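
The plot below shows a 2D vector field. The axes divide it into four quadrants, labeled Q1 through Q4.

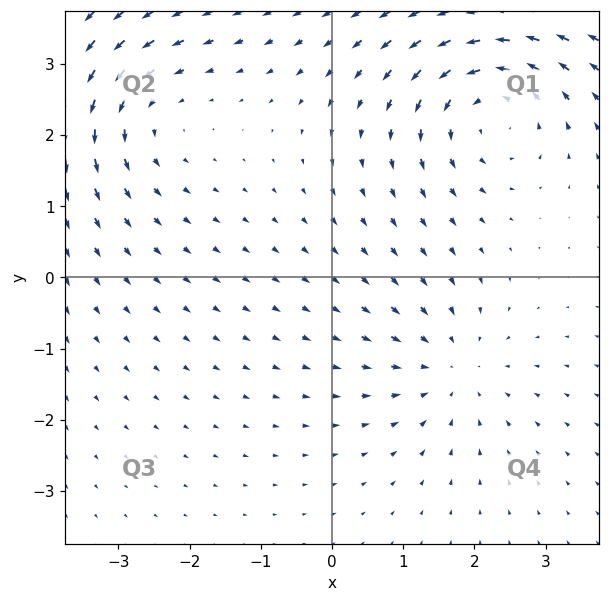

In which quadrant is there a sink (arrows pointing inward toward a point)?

The sink sits at approximately (1.7, -1.3), which lies in quadrant Q4. The divergence there is about -4, negative as expected for a sink.

Q4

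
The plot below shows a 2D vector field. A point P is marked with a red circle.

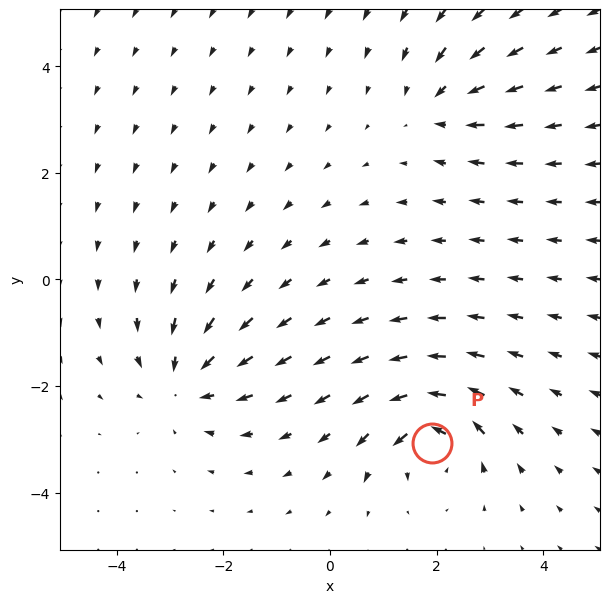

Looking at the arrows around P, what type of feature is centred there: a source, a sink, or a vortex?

vortex

At P (1.9, -3.1) the arrows circulate counterclockwise. Divergence ≈0, curl about +6 — near-zero divergence with nonzero curl is a vortex.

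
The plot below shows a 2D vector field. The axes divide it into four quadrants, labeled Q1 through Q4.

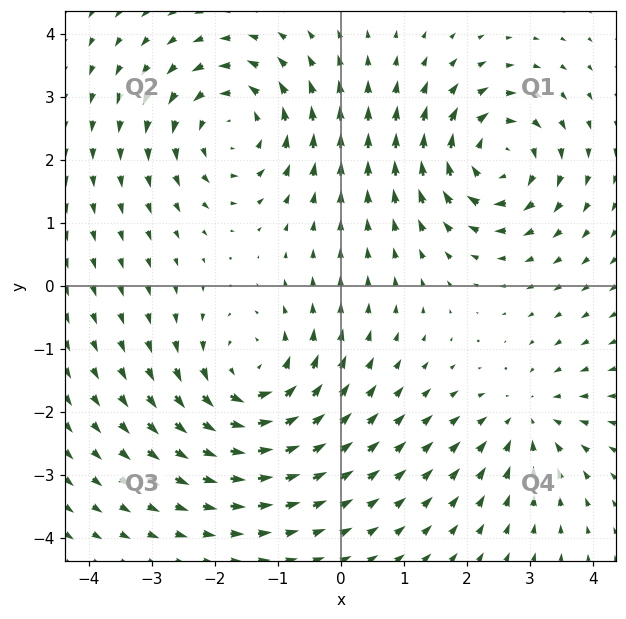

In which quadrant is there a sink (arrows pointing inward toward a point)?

Q4

The sink sits at approximately (3.0, -2.1), which lies in quadrant Q4. The divergence there is about -3, negative as expected for a sink.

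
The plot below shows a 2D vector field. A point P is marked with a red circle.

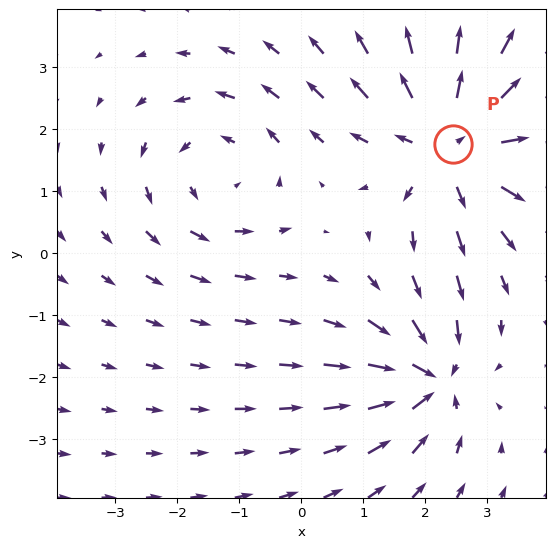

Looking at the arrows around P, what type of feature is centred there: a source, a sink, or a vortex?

source

At P (2.4, 1.8) the arrows spread outward. Divergence about +4, curl ≈0 — positive divergence with near-zero curl is a source.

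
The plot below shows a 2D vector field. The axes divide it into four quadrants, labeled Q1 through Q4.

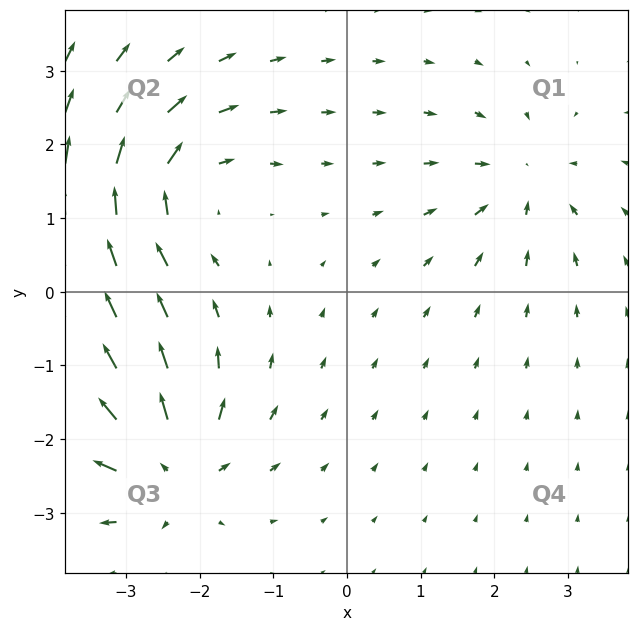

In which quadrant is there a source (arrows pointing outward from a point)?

The source sits at approximately (-2.4, -2.4), which lies in quadrant Q3. The divergence there is about +6, positive as expected for a source.

Q3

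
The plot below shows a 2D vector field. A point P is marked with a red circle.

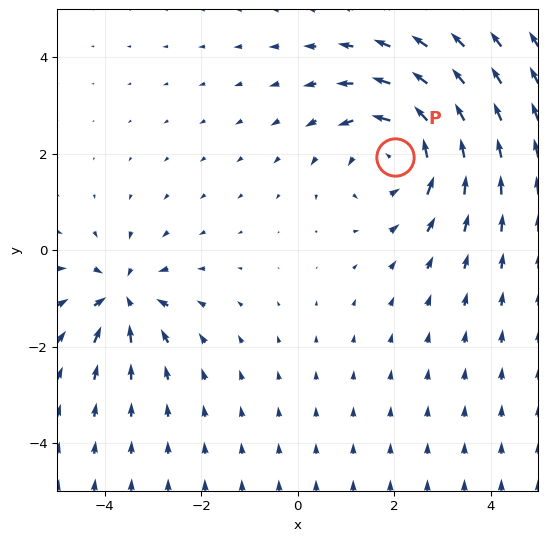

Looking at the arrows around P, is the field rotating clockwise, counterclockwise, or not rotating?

Near P at (2.0, 1.9) the arrows circulate counterclockwise. The curl (z-component) there is about +4; positive curl means counterclockwise rotation.

counterclockwise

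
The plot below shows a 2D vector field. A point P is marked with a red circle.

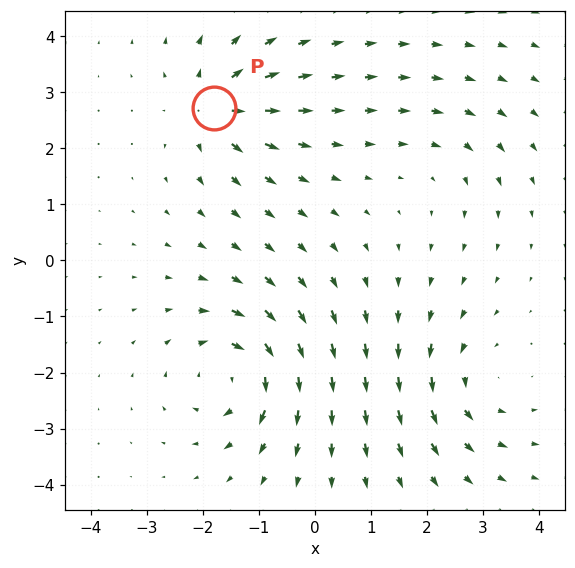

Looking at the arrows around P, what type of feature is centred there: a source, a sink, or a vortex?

At P (-1.8, 2.7) the arrows spread outward. Divergence about +5, curl ≈0 — positive divergence with near-zero curl is a source.

source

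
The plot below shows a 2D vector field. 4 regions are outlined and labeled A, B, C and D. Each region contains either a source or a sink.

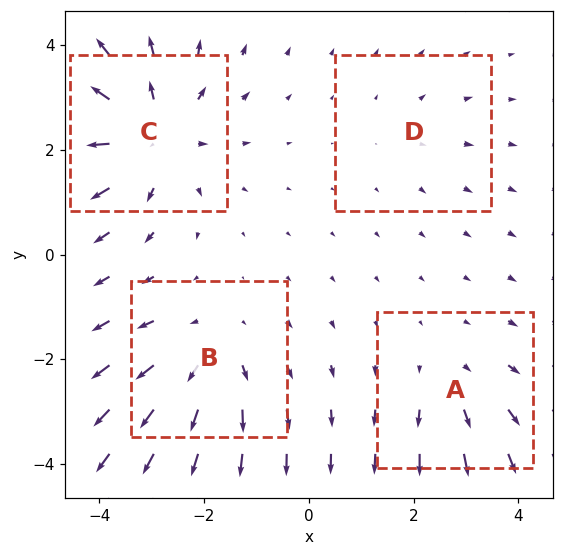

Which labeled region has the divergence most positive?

Divergence at each region's feature centre — A: about +3, B: about +4, C: about +6, D: about +2. Region C is most positive.

C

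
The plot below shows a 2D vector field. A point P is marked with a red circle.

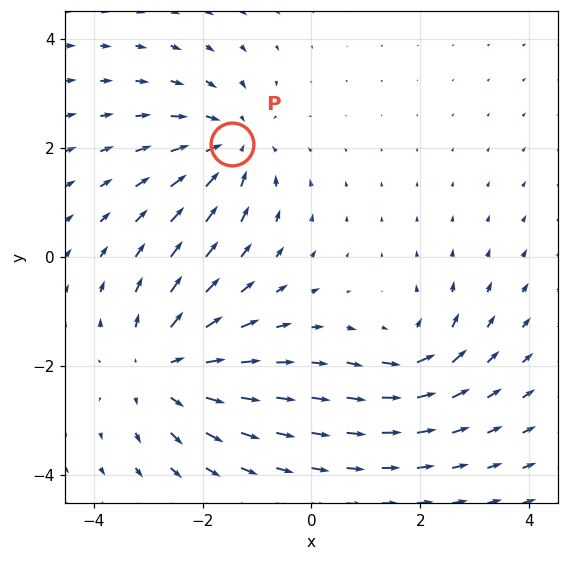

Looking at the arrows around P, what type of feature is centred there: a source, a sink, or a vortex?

sink

At P (-1.5, 2.1) the arrows converge inward. Divergence about -4, curl ≈0 — negative divergence with near-zero curl is a sink.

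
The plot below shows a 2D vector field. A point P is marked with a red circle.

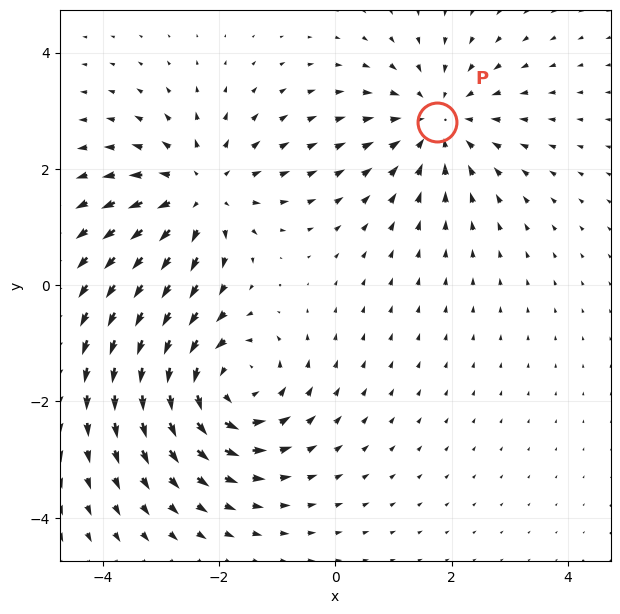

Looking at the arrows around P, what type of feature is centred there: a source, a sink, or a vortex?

At P (1.7, 2.8) the arrows converge inward. Divergence about -3, curl ≈0 — negative divergence with near-zero curl is a sink.

sink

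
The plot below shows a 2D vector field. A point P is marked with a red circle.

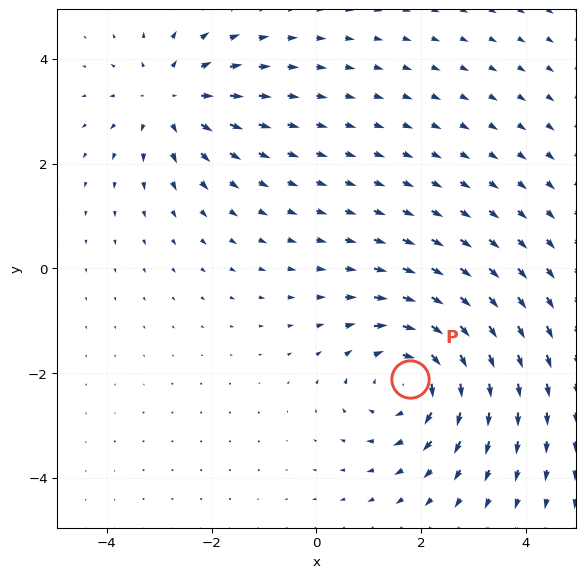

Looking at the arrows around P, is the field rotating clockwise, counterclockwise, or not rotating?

clockwise

Near P at (1.8, -2.1) the arrows circulate clockwise. The curl (z-component) there is about -3; negative curl means clockwise rotation.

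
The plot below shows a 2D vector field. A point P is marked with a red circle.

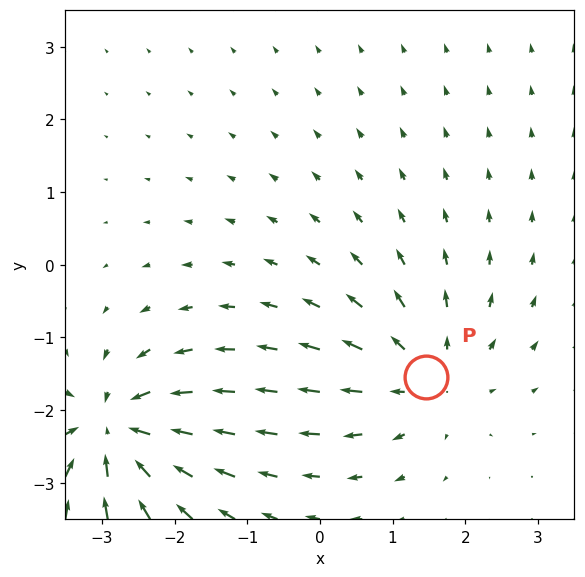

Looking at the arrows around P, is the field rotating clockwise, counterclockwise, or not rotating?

not rotating

Near P at (1.5, -1.5) the arrows show no circulation. The curl there is ≈0.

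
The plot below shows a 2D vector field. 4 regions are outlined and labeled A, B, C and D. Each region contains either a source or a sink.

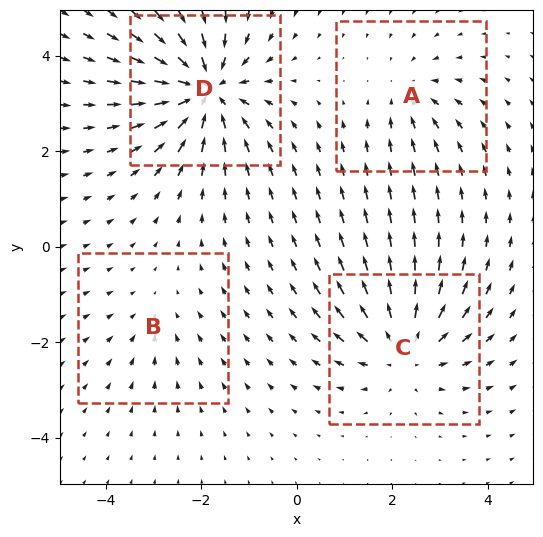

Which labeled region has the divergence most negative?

D

Divergence at each region's feature centre — A: about -3, B: about -2, C: about +5, D: about -7. Region D is most negative.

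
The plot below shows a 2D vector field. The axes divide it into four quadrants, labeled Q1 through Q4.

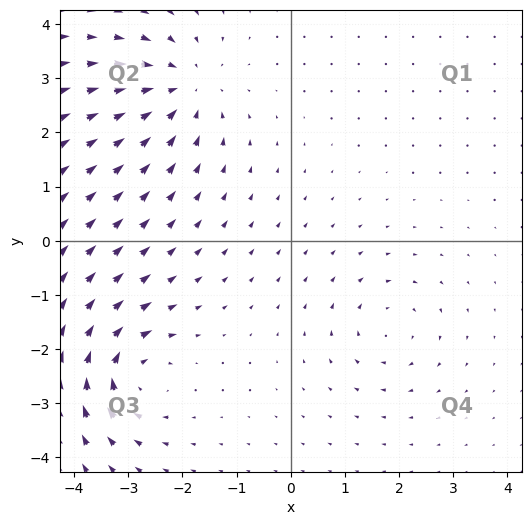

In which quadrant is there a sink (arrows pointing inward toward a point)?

Q2

The sink sits at approximately (-2.0, 2.8), which lies in quadrant Q2. The divergence there is about -4, negative as expected for a sink.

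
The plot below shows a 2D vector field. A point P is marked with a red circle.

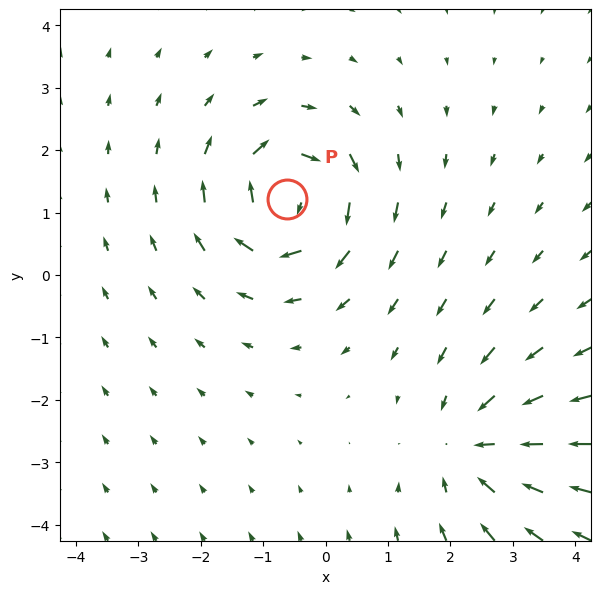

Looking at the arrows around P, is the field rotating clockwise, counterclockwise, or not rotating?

Near P at (-0.6, 1.2) the arrows circulate clockwise. The curl (z-component) there is about -7; negative curl means clockwise rotation.

clockwise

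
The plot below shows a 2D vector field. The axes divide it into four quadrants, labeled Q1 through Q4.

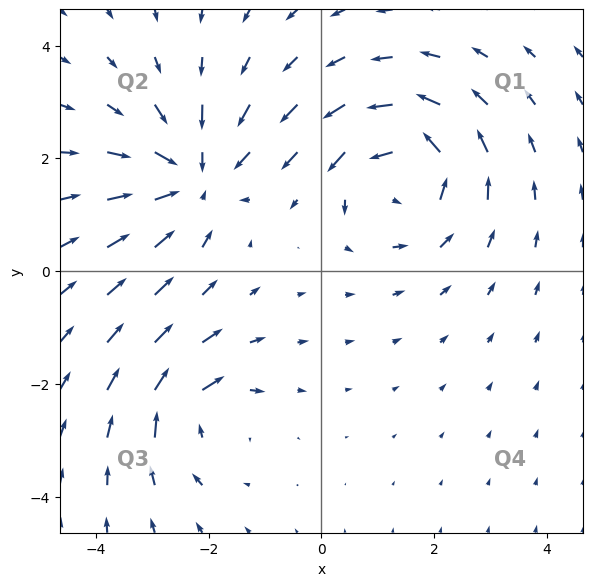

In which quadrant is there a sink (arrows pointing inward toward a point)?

Q2

The sink sits at approximately (-2.2, 1.7), which lies in quadrant Q2. The divergence there is about -4, negative as expected for a sink.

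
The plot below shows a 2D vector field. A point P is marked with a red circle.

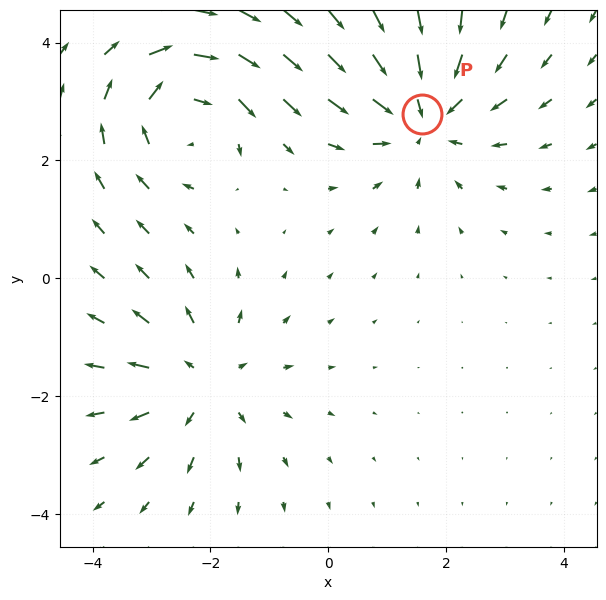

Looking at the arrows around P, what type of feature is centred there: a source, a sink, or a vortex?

sink

At P (1.6, 2.8) the arrows converge inward. Divergence about -4, curl ≈0 — negative divergence with near-zero curl is a sink.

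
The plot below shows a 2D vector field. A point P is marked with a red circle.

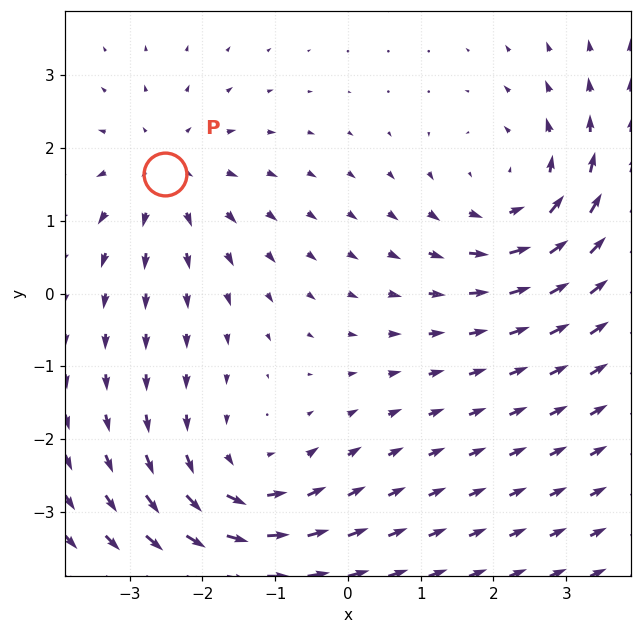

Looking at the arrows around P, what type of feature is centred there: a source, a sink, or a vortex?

source

At P (-2.5, 1.6) the arrows spread outward. Divergence about +3, curl ≈0 — positive divergence with near-zero curl is a source.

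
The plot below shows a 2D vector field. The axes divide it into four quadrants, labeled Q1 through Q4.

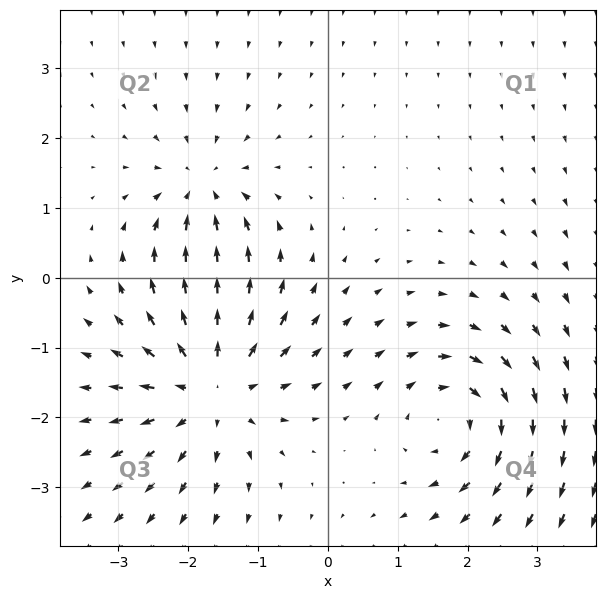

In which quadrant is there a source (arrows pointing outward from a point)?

The source sits at approximately (-1.7, -1.6), which lies in quadrant Q3. The divergence there is about +5, positive as expected for a source.

Q3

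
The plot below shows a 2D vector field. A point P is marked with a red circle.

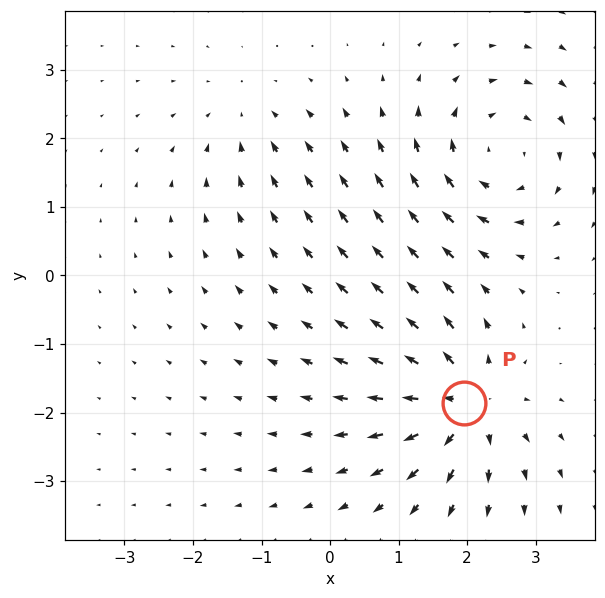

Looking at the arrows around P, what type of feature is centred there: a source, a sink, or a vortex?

At P (2.0, -1.9) the arrows spread outward. Divergence about +6, curl ≈0 — positive divergence with near-zero curl is a source.

source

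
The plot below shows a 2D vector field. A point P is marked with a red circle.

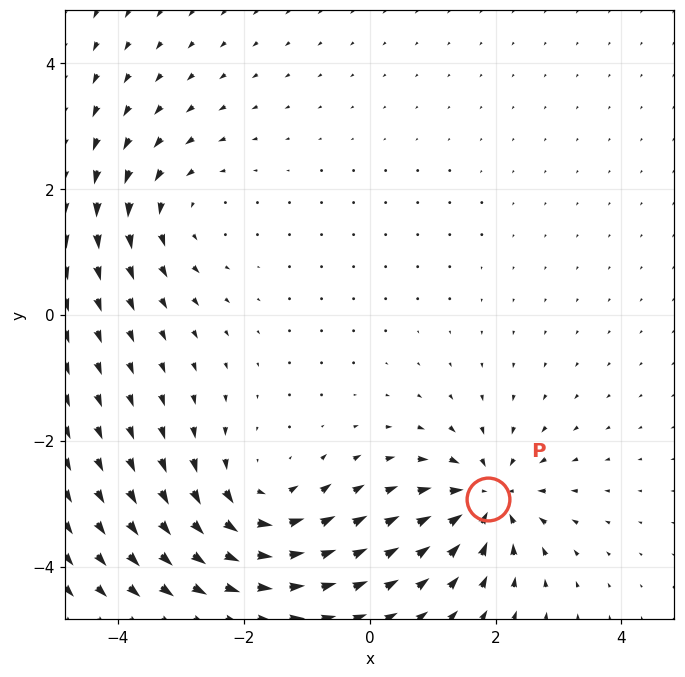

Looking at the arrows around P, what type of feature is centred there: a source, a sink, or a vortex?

At P (1.9, -2.9) the arrows converge inward. Divergence about -6, curl ≈0 — negative divergence with near-zero curl is a sink.

sink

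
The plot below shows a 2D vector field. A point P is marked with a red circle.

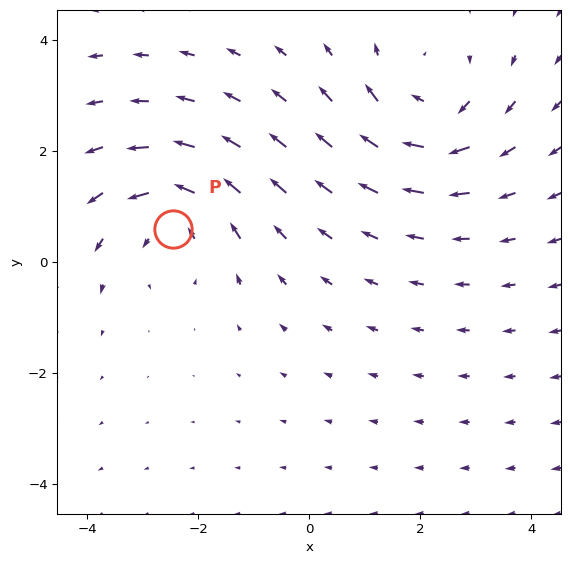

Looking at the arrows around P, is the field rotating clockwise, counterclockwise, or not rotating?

Near P at (-2.4, 0.6) the arrows circulate counterclockwise. The curl (z-component) there is about +4; positive curl means counterclockwise rotation.

counterclockwise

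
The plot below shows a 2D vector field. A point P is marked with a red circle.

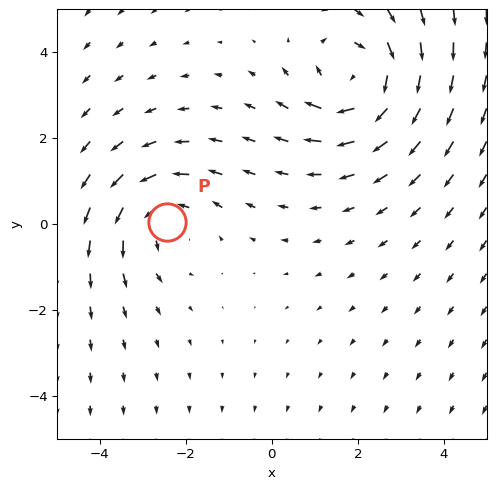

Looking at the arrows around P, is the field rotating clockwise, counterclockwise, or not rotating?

Near P at (-2.4, 0.0) the arrows circulate counterclockwise. The curl (z-component) there is about +2; positive curl means counterclockwise rotation.

counterclockwise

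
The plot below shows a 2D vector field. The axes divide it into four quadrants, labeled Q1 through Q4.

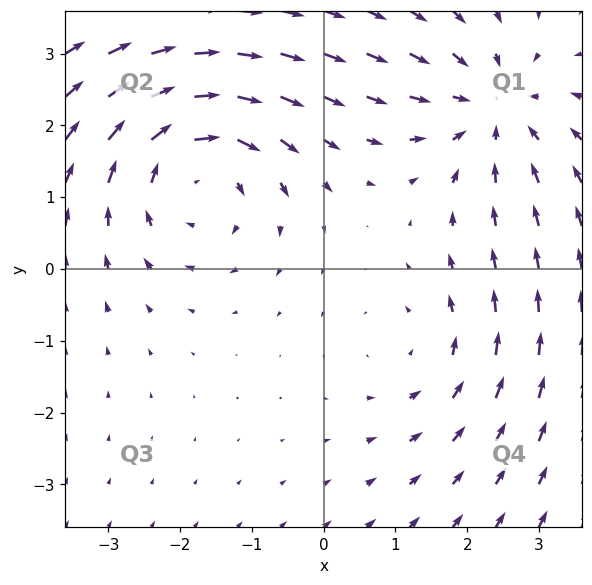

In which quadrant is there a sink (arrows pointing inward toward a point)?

The sink sits at approximately (2.4, 2.2), which lies in quadrant Q1. The divergence there is about -3, negative as expected for a sink.

Q1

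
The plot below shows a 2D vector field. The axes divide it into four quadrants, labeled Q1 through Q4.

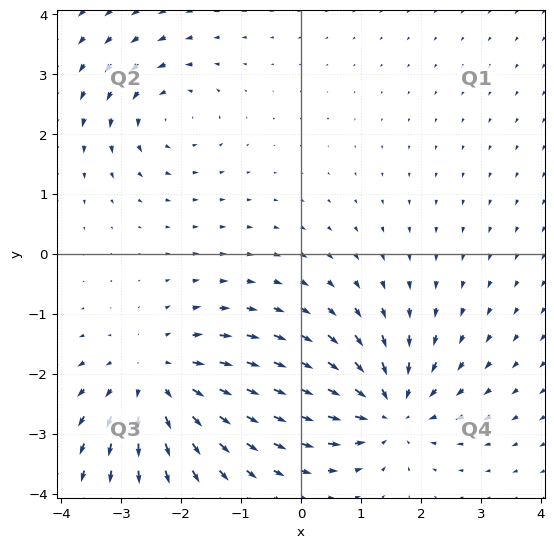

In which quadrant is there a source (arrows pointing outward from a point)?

Q3

The source sits at approximately (-2.4, -2.1), which lies in quadrant Q3. The divergence there is about +4, positive as expected for a source.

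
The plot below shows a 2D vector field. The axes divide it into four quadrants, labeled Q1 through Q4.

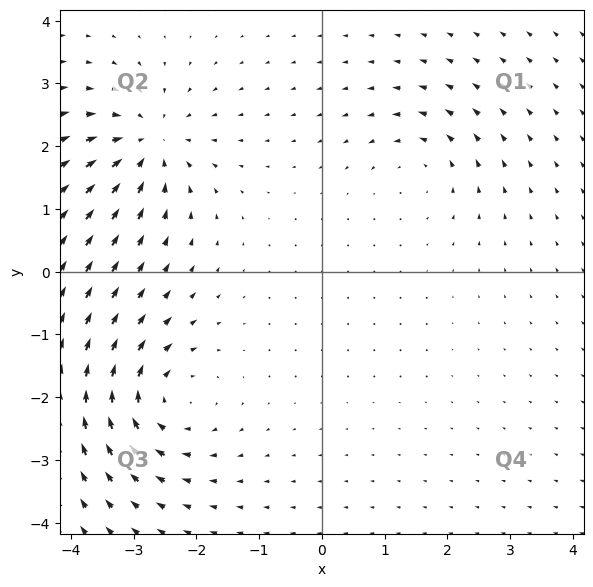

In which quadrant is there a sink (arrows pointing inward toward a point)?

Q2

The sink sits at approximately (-2.8, 2.0), which lies in quadrant Q2. The divergence there is about -5, negative as expected for a sink.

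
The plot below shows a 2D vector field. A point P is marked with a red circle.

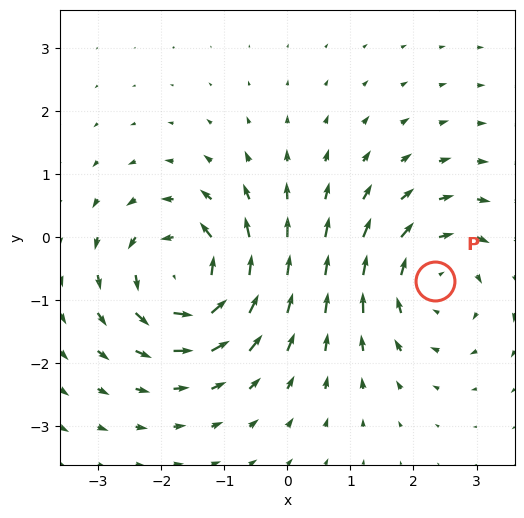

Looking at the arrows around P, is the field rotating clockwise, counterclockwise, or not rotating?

clockwise

Near P at (2.3, -0.7) the arrows circulate clockwise. The curl (z-component) there is about -3; negative curl means clockwise rotation.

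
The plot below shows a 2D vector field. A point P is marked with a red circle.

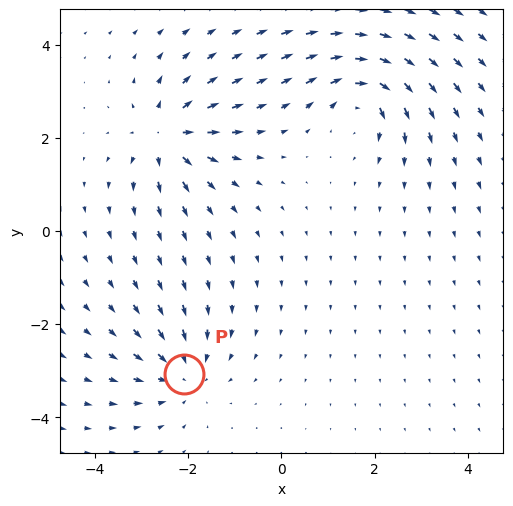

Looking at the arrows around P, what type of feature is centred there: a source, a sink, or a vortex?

sink

At P (-2.1, -3.1) the arrows converge inward. Divergence about -4, curl ≈0 — negative divergence with near-zero curl is a sink.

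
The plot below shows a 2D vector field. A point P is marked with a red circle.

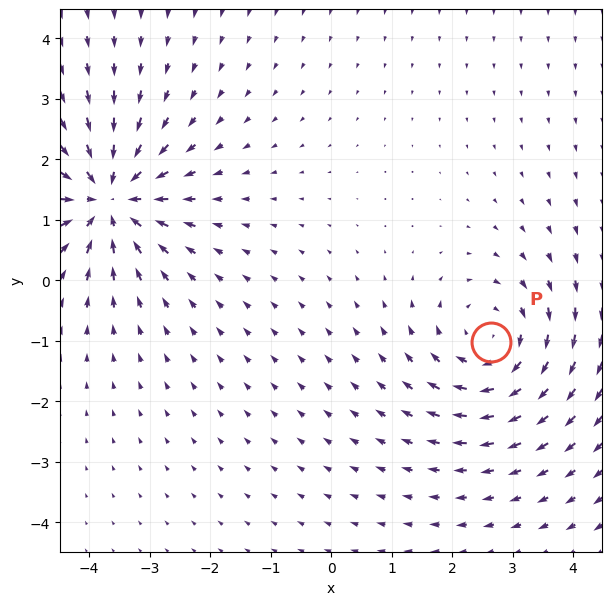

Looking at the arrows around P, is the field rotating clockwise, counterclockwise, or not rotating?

clockwise

Near P at (2.6, -1.0) the arrows circulate clockwise. The curl (z-component) there is about -3; negative curl means clockwise rotation.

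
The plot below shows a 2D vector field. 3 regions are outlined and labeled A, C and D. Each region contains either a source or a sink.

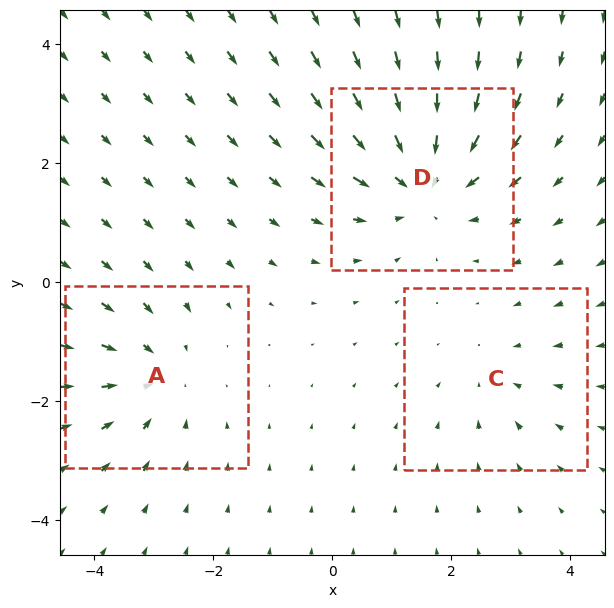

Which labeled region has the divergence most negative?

Divergence at each region's feature centre — A: about -3, C: about -2, D: about -4. Region D is most negative.

D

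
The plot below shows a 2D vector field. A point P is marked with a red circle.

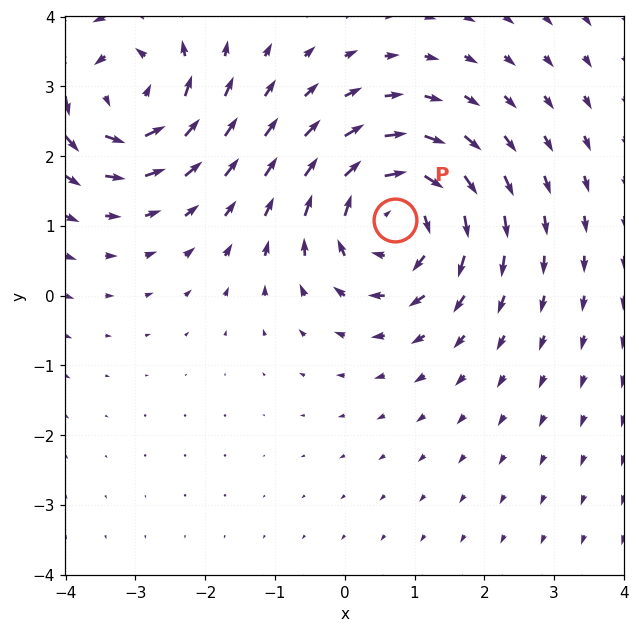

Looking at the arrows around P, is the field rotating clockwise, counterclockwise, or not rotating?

clockwise

Near P at (0.7, 1.1) the arrows circulate clockwise. The curl (z-component) there is about -4; negative curl means clockwise rotation.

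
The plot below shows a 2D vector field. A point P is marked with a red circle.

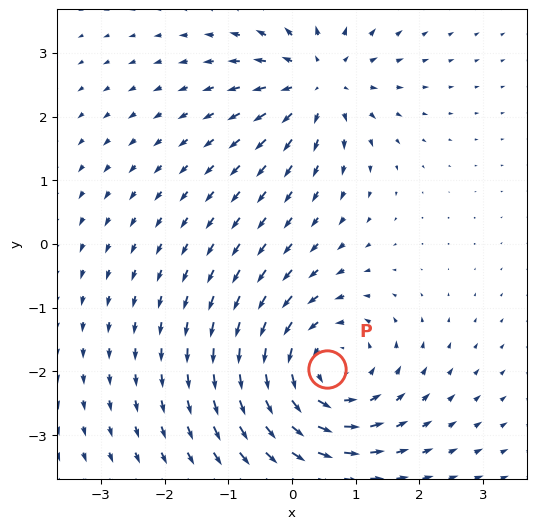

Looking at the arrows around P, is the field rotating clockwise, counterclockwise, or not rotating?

counterclockwise

Near P at (0.5, -2.0) the arrows circulate counterclockwise. The curl (z-component) there is about +5; positive curl means counterclockwise rotation.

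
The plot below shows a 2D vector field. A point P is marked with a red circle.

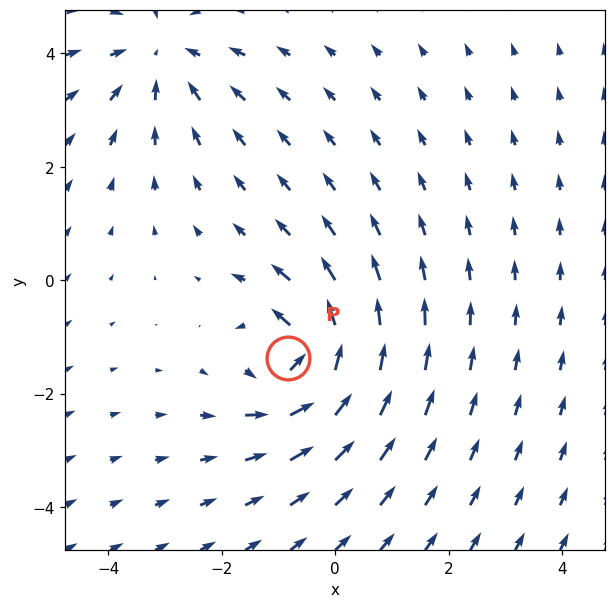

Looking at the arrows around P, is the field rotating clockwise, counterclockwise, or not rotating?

counterclockwise

Near P at (-0.8, -1.4) the arrows circulate counterclockwise. The curl (z-component) there is about +5; positive curl means counterclockwise rotation.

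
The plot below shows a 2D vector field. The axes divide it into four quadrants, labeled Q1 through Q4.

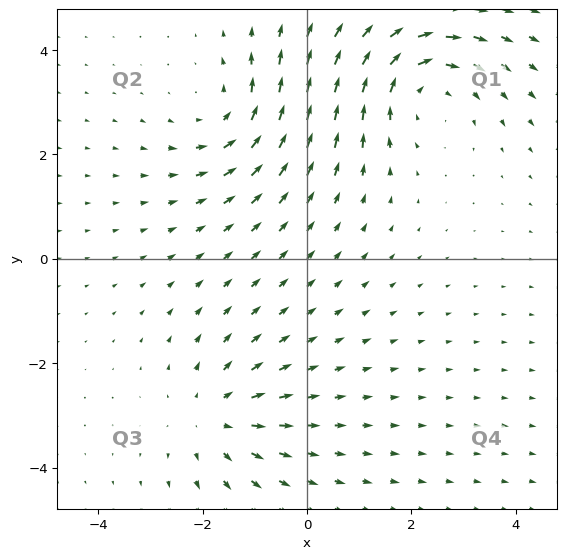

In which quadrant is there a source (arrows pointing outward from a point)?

Q3

The source sits at approximately (-1.8, -3.0), which lies in quadrant Q3. The divergence there is about +3, positive as expected for a source.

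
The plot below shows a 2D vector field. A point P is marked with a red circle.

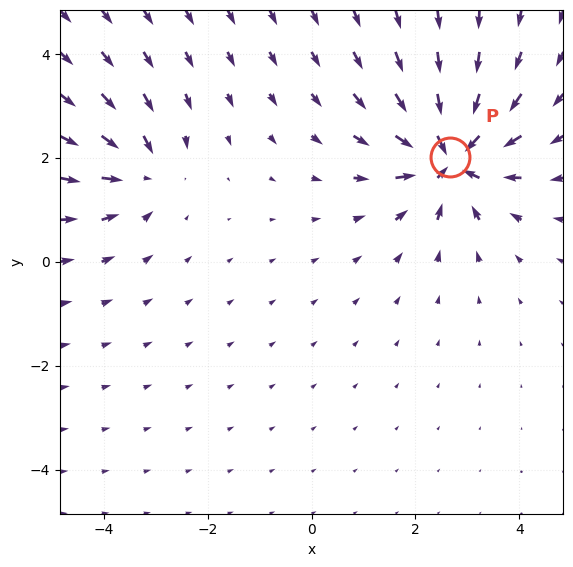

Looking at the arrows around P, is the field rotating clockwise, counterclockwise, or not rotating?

Near P at (2.7, 2.0) the arrows show no circulation. The curl there is ≈0.

not rotating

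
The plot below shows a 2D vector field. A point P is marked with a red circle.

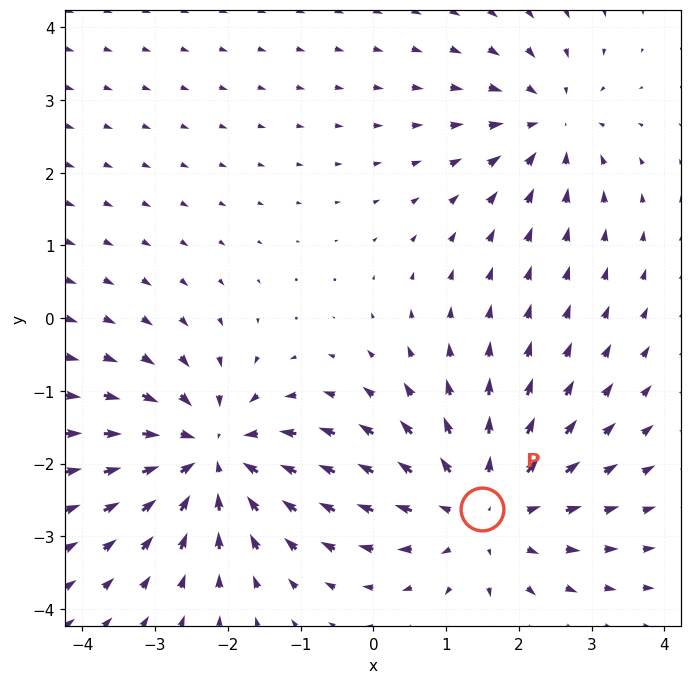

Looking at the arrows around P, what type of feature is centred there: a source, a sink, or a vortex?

source

At P (1.5, -2.6) the arrows spread outward. Divergence about +4, curl ≈0 — positive divergence with near-zero curl is a source.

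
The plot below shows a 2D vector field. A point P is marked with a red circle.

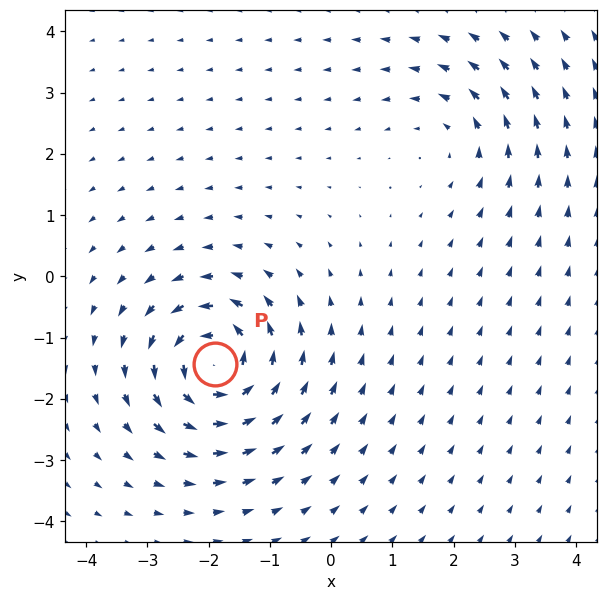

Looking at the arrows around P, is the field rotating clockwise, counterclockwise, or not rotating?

counterclockwise

Near P at (-1.9, -1.4) the arrows circulate counterclockwise. The curl (z-component) there is about +7; positive curl means counterclockwise rotation.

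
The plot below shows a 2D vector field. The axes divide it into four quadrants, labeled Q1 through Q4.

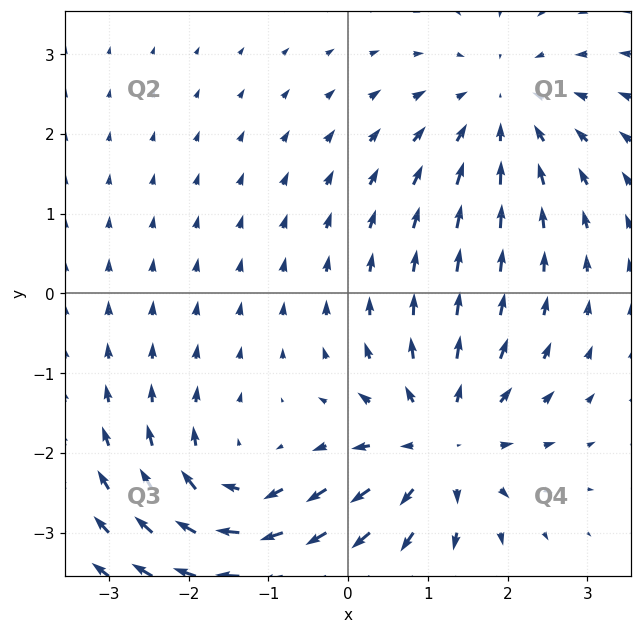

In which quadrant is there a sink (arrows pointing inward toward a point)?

Q1

The sink sits at approximately (1.9, 2.3), which lies in quadrant Q1. The divergence there is about -3, negative as expected for a sink.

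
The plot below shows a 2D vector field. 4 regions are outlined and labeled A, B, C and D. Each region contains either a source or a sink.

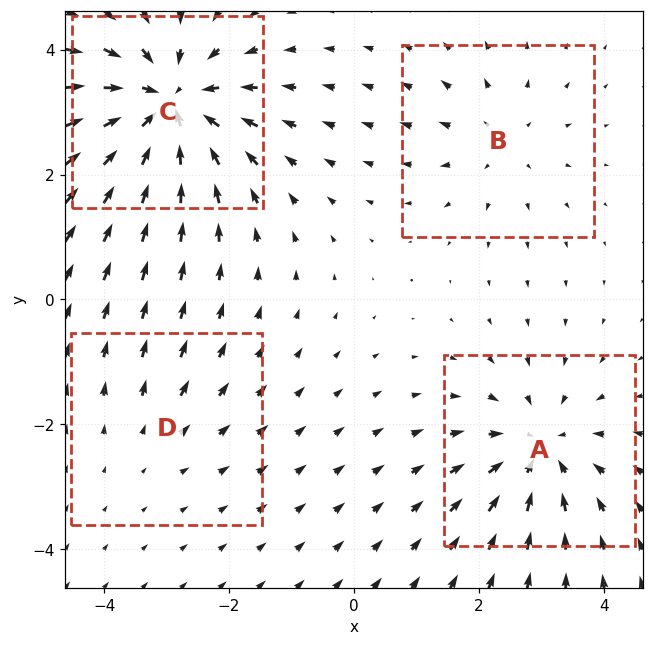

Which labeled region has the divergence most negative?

Divergence at each region's feature centre — A: about -5, B: about +3, C: about -7, D: about +2. Region C is most negative.

C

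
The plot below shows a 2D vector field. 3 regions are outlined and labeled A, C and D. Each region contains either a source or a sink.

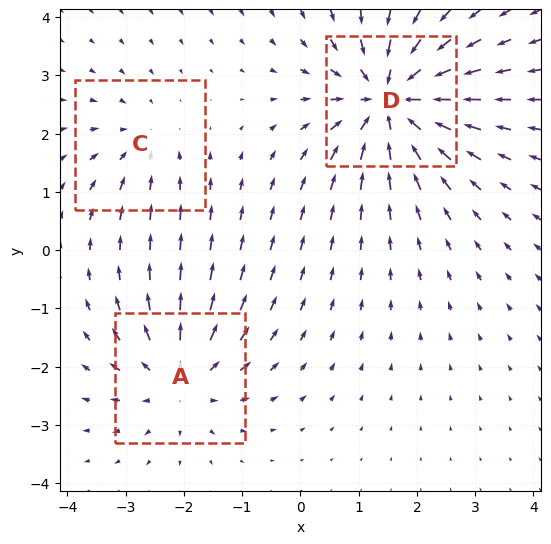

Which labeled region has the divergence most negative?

Divergence at each region's feature centre — A: about +3, C: about -2, D: about -5. Region D is most negative.

D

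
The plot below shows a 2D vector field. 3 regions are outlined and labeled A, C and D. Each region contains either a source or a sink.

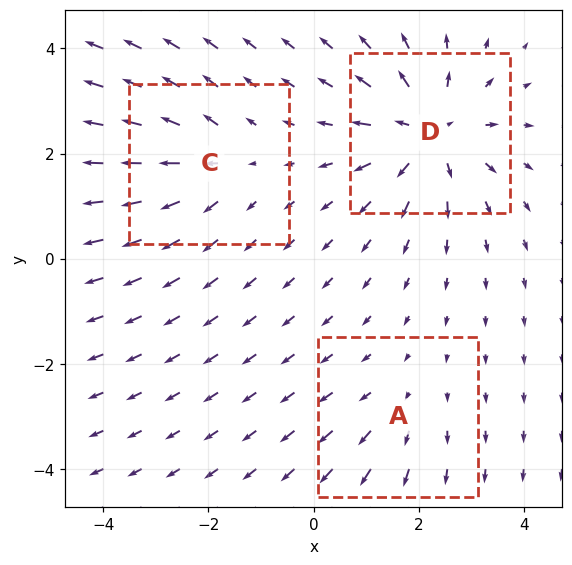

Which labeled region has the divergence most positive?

D

Divergence at each region's feature centre — A: about +2, C: about +3, D: about +5. Region D is most positive.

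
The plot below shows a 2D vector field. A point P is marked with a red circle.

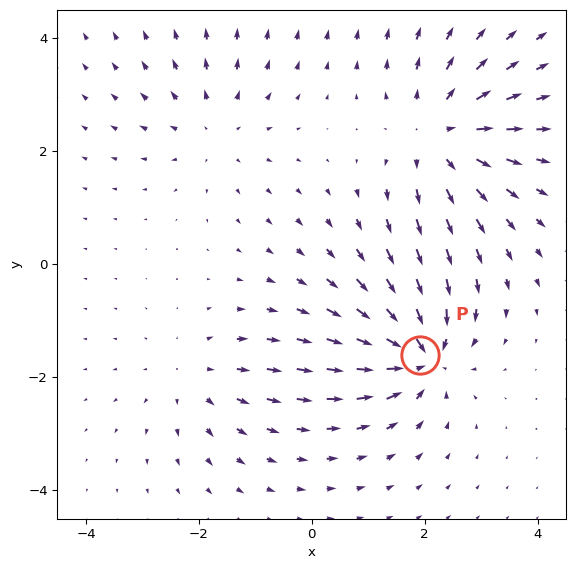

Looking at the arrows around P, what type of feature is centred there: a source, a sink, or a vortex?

sink

At P (1.9, -1.6) the arrows converge inward. Divergence about -6, curl ≈0 — negative divergence with near-zero curl is a sink.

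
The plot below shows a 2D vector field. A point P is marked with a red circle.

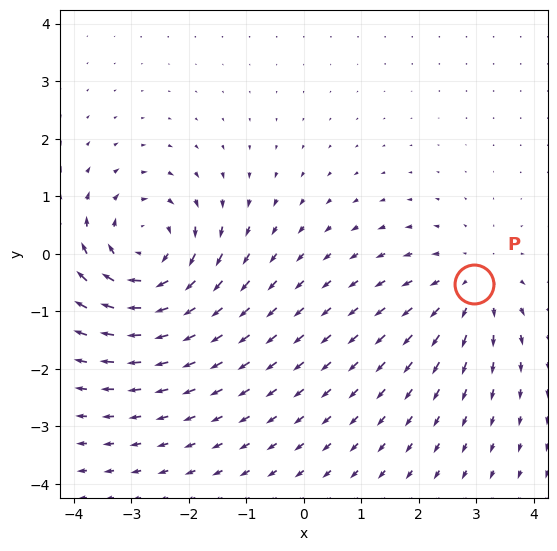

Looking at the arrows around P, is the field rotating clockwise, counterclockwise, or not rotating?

not rotating

Near P at (3.0, -0.5) the arrows show no circulation. The curl there is ≈0.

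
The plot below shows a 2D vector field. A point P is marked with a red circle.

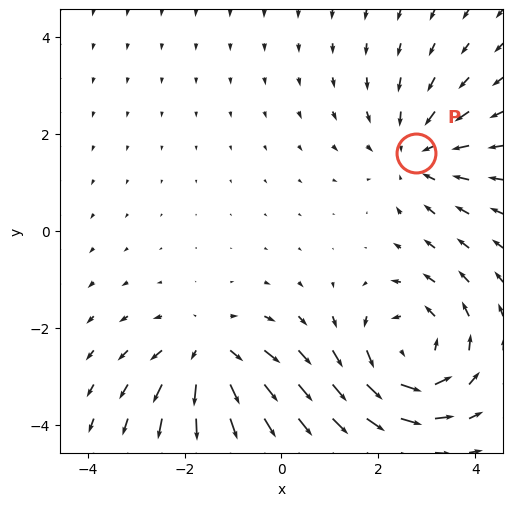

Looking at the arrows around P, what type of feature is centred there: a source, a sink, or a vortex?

At P (2.8, 1.6) the arrows converge inward. Divergence about -3, curl ≈0 — negative divergence with near-zero curl is a sink.

sink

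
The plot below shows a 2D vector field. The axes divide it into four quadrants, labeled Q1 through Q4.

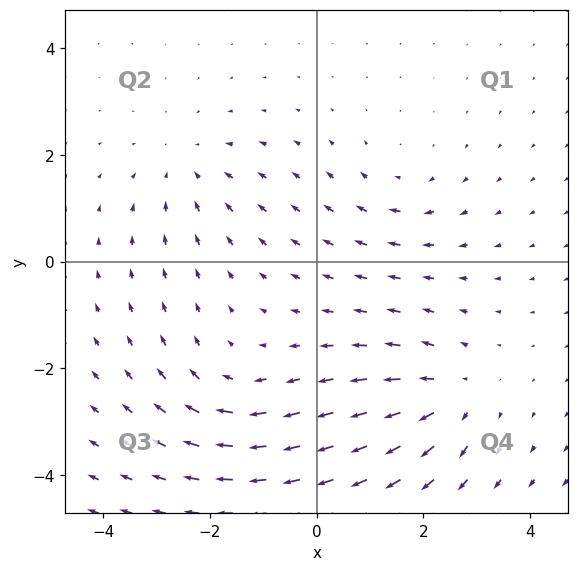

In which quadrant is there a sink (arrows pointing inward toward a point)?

Q2

The sink sits at approximately (-2.4, 1.8), which lies in quadrant Q2. The divergence there is about -3, negative as expected for a sink.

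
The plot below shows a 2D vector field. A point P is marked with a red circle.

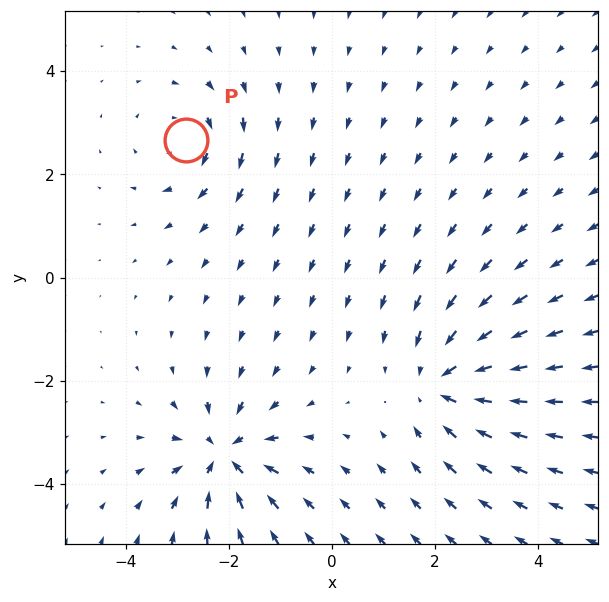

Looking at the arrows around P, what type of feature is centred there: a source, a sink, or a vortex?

vortex

At P (-2.8, 2.7) the arrows circulate clockwise. Divergence ≈0, curl about -4 — near-zero divergence with nonzero curl is a vortex.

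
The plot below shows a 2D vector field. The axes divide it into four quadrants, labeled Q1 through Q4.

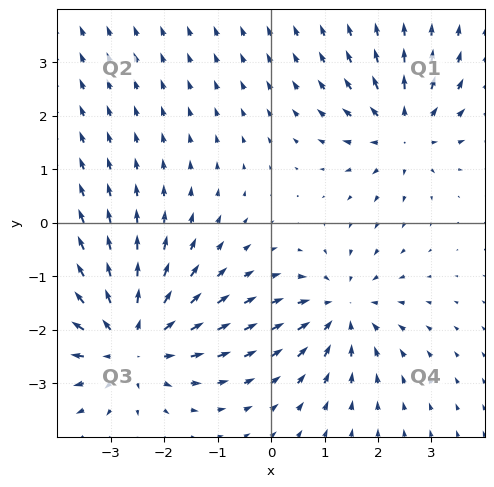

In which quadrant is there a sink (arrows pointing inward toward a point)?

Q4

The sink sits at approximately (1.3, -1.6), which lies in quadrant Q4. The divergence there is about -4, negative as expected for a sink.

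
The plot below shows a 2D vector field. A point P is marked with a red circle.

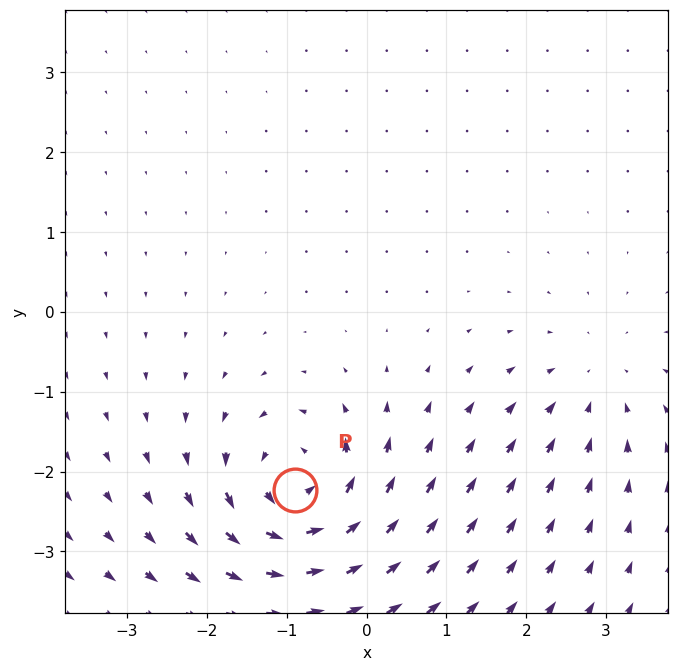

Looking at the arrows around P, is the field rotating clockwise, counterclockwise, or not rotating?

counterclockwise

Near P at (-0.9, -2.2) the arrows circulate counterclockwise. The curl (z-component) there is about +7; positive curl means counterclockwise rotation.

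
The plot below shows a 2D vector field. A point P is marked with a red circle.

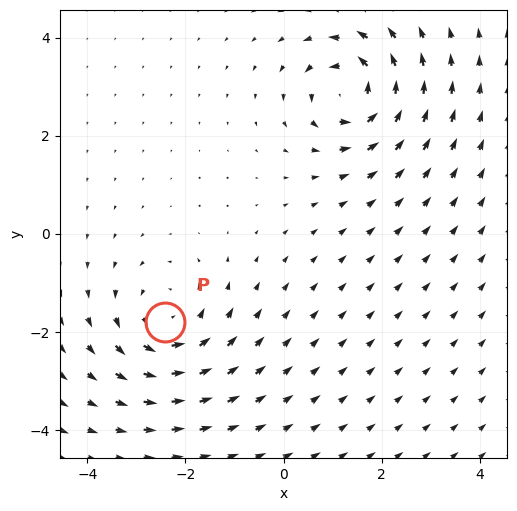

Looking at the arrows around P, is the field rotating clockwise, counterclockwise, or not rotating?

counterclockwise

Near P at (-2.4, -1.8) the arrows circulate counterclockwise. The curl (z-component) there is about +4; positive curl means counterclockwise rotation.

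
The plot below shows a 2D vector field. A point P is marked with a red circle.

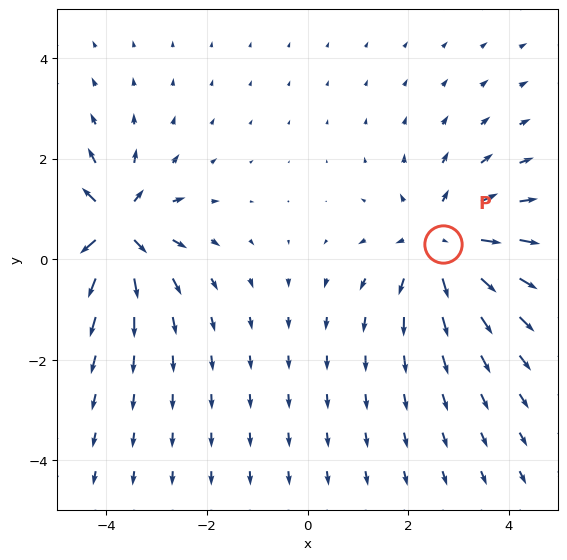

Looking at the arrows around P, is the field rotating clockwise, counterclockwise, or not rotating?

not rotating

Near P at (2.7, 0.3) the arrows show no circulation. The curl there is ≈0.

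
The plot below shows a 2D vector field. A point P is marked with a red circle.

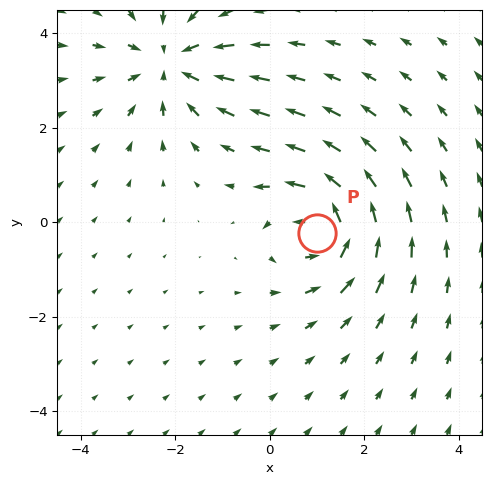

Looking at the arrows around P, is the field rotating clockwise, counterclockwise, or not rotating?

counterclockwise

Near P at (1.0, -0.2) the arrows circulate counterclockwise. The curl (z-component) there is about +5; positive curl means counterclockwise rotation.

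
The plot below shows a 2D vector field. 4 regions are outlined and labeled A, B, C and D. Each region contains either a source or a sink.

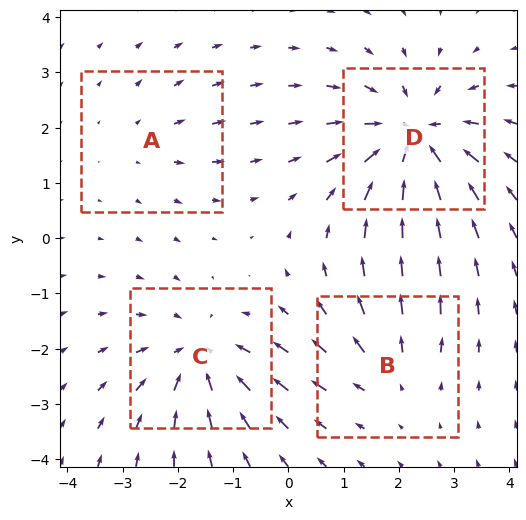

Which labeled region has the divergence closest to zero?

Divergence at each region's feature centre — A: about +2, B: about +3, C: about -5, D: about -6. Region A is closest to zero.

A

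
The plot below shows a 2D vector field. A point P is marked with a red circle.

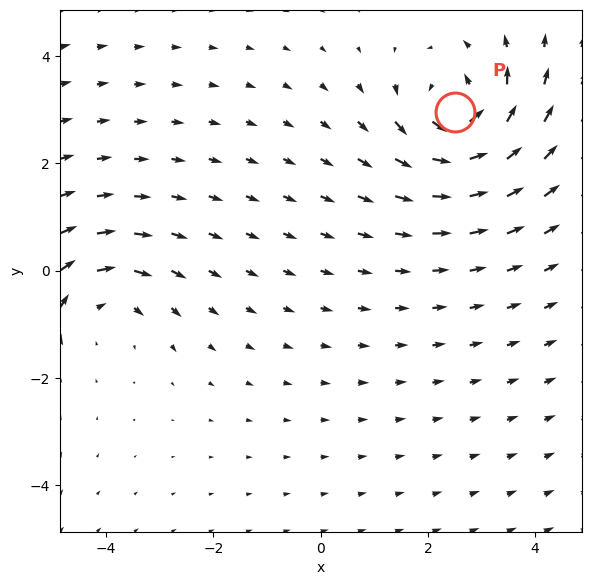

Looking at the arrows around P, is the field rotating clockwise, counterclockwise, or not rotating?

Near P at (2.5, 3.0) the arrows circulate counterclockwise. The curl (z-component) there is about +5; positive curl means counterclockwise rotation.

counterclockwise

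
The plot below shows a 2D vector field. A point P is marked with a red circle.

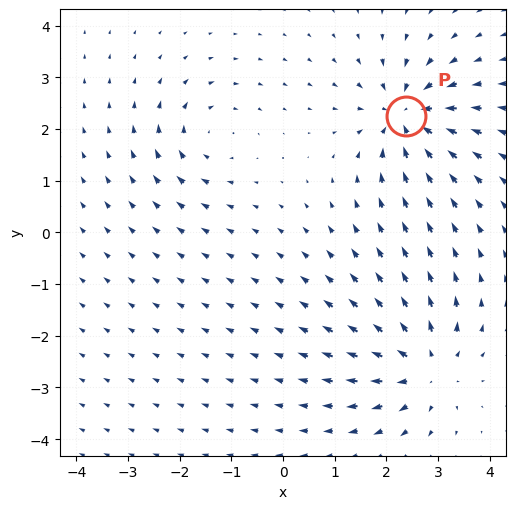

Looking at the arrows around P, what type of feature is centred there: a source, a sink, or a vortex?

At P (2.4, 2.2) the arrows converge inward. Divergence about -7, curl ≈0 — negative divergence with near-zero curl is a sink.

sink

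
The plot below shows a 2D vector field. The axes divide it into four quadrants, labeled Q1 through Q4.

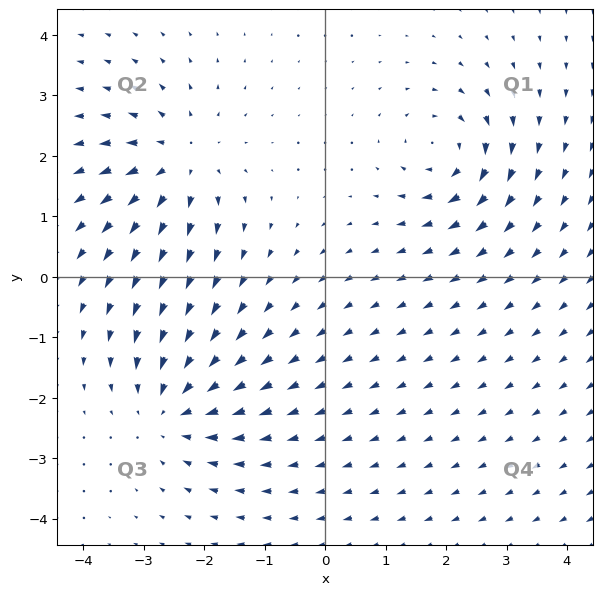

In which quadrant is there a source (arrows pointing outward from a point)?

Q2

The source sits at approximately (-2.4, 1.9), which lies in quadrant Q2. The divergence there is about +3, positive as expected for a source.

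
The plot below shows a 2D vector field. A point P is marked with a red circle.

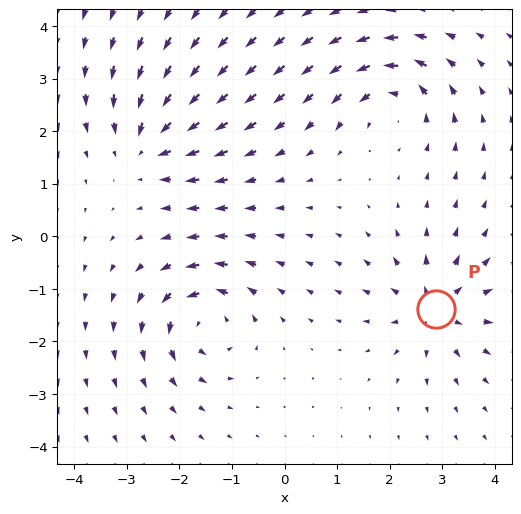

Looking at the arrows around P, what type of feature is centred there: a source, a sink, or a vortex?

At P (2.9, -1.4) the arrows spread outward. Divergence about +6, curl ≈0 — positive divergence with near-zero curl is a source.

source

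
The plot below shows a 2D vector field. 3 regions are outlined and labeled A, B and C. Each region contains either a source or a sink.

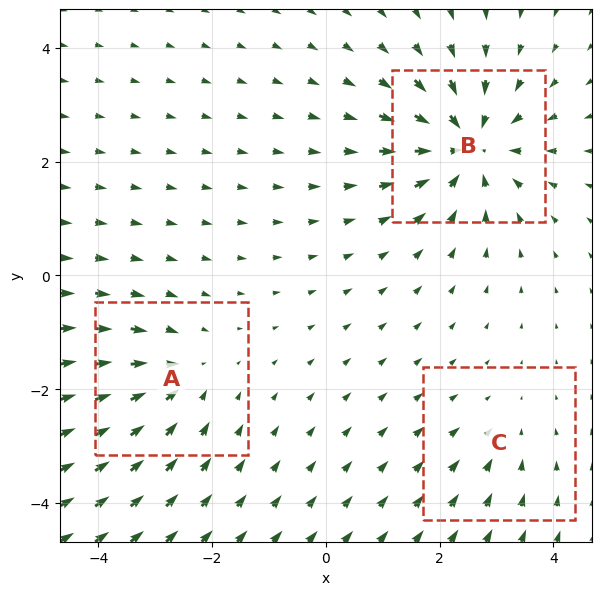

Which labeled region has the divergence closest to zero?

C

Divergence at each region's feature centre — A: about -3, B: about -5, C: about -2. Region C is closest to zero.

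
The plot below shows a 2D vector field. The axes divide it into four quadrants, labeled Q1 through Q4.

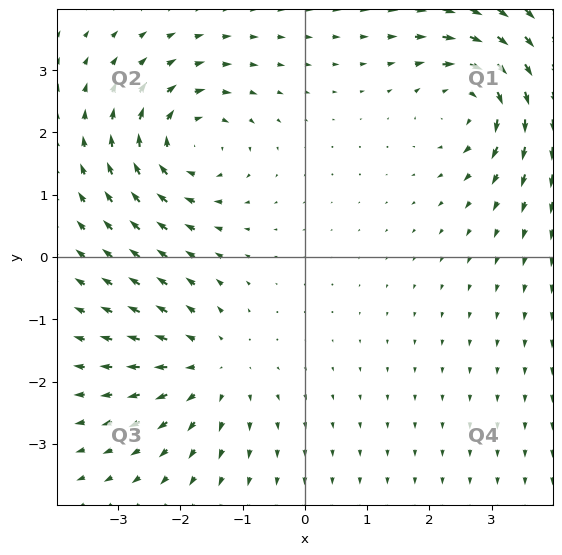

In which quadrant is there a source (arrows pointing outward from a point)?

Q3

The source sits at approximately (-1.5, -1.8), which lies in quadrant Q3. The divergence there is about +4, positive as expected for a source.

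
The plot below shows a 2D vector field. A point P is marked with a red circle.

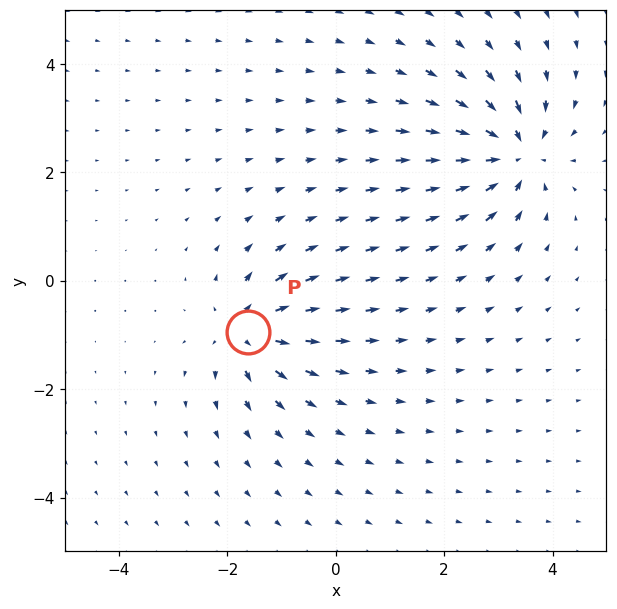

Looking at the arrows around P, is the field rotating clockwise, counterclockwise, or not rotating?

Near P at (-1.6, -0.9) the arrows show no circulation. The curl there is ≈0.

not rotating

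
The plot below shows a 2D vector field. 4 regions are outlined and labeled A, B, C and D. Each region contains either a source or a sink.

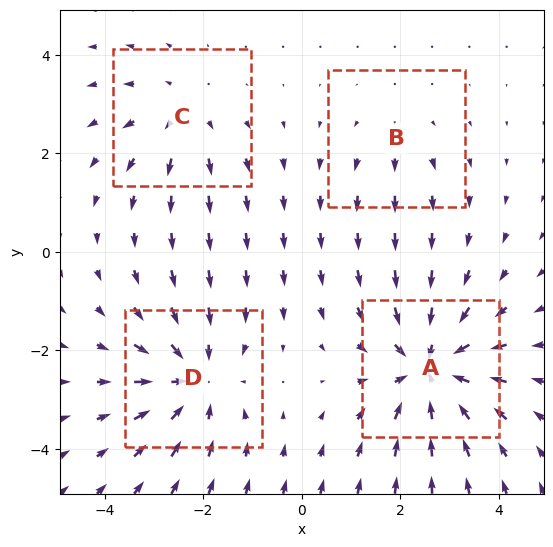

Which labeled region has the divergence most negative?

A

Divergence at each region's feature centre — A: about -6, B: about +2, C: about +3, D: about -5. Region A is most negative.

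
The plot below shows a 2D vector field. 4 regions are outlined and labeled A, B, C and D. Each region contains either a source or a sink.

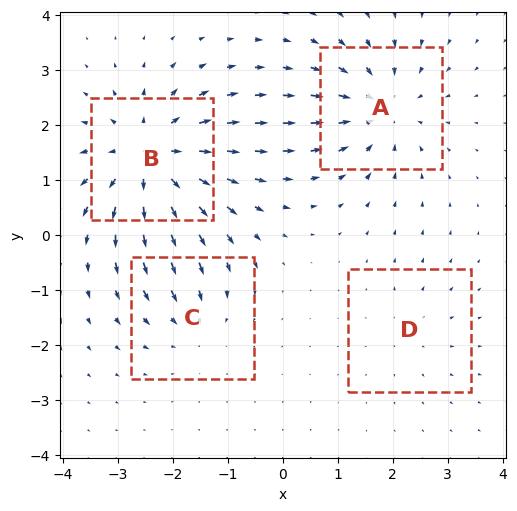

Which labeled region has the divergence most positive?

B

Divergence at each region's feature centre — A: about -5, B: about +6, C: about -3, D: about +2. Region B is most positive.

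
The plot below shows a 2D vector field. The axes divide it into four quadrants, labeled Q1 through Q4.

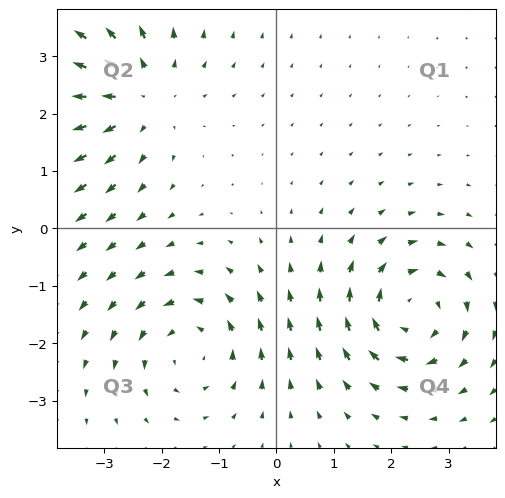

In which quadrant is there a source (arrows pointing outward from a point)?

Q2

The source sits at approximately (-2.4, 2.3), which lies in quadrant Q2. The divergence there is about +4, positive as expected for a source.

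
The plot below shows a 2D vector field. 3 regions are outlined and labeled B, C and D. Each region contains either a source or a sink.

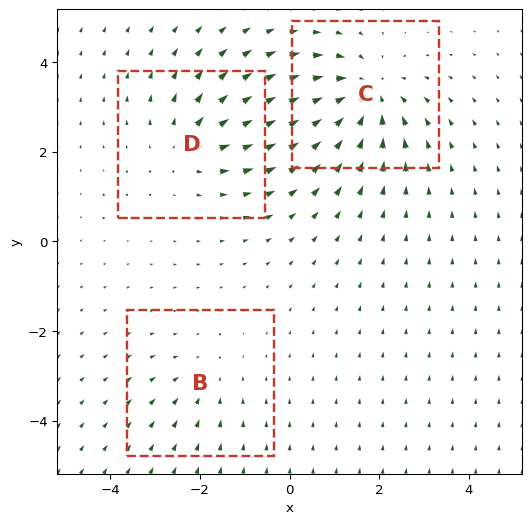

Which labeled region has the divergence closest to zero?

B

Divergence at each region's feature centre — B: about -2, C: about -5, D: about +3. Region B is closest to zero.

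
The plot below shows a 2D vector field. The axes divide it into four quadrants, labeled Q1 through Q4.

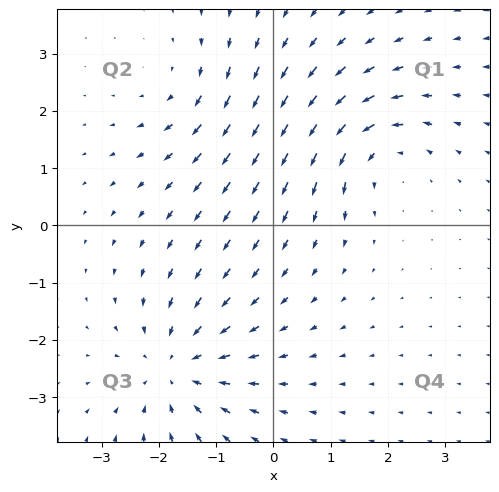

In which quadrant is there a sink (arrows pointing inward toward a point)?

The sink sits at approximately (-1.7, -2.5), which lies in quadrant Q3. The divergence there is about -4, negative as expected for a sink.

Q3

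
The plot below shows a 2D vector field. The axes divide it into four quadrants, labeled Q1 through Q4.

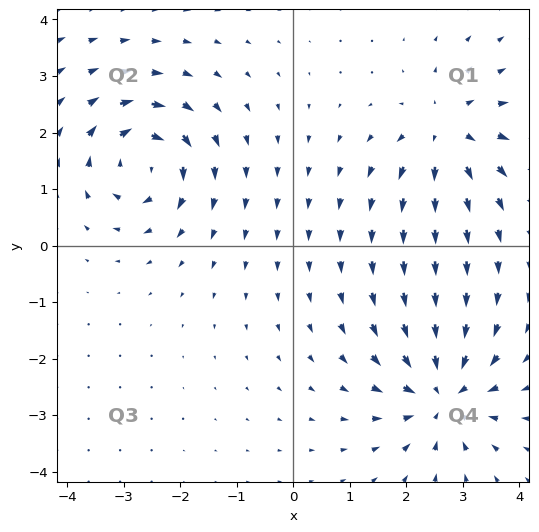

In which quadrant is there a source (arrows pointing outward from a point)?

The source sits at approximately (2.7, 2.0), which lies in quadrant Q1. The divergence there is about +5, positive as expected for a source.

Q1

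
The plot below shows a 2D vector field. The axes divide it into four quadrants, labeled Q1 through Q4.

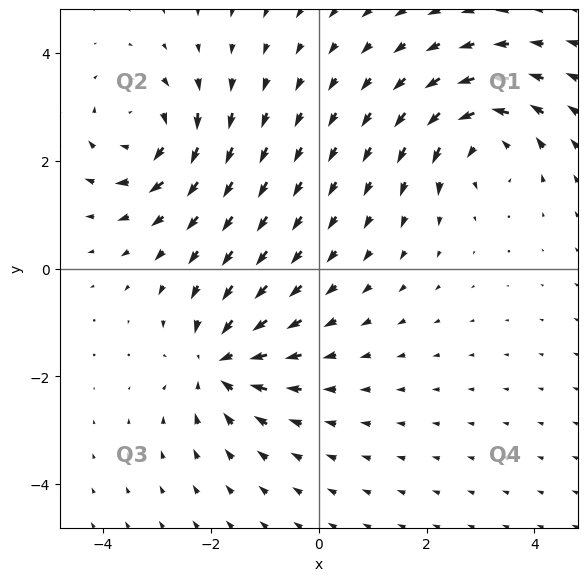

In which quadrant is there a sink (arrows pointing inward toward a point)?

The sink sits at approximately (-1.8, -1.8), which lies in quadrant Q3. The divergence there is about -6, negative as expected for a sink.

Q3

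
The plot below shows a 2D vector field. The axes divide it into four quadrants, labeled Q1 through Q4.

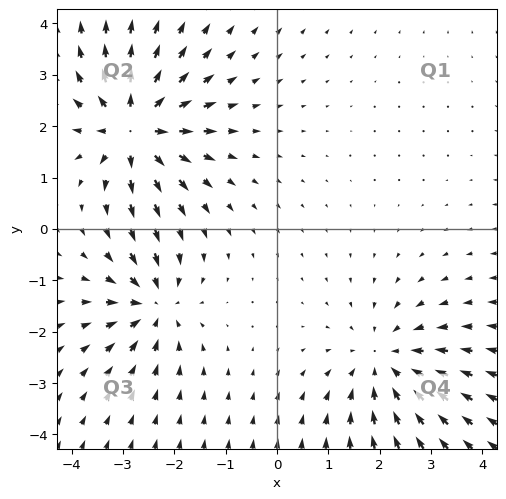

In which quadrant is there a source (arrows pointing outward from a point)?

The source sits at approximately (-2.8, 2.0), which lies in quadrant Q2. The divergence there is about +6, positive as expected for a source.

Q2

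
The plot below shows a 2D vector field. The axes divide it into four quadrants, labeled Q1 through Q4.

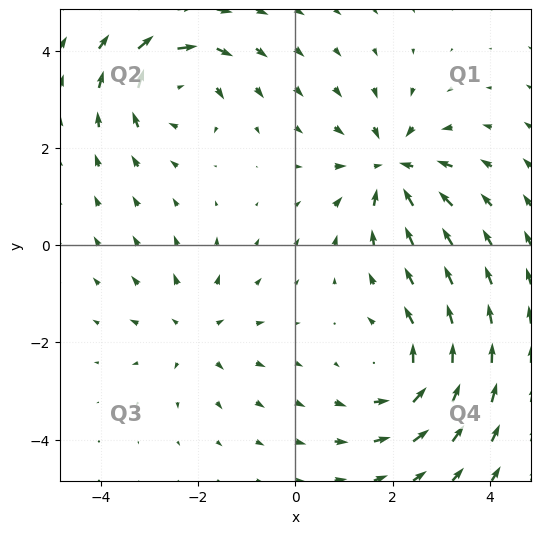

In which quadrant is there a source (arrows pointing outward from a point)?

Q3

The source sits at approximately (-2.1, -1.8), which lies in quadrant Q3. The divergence there is about +3, positive as expected for a source.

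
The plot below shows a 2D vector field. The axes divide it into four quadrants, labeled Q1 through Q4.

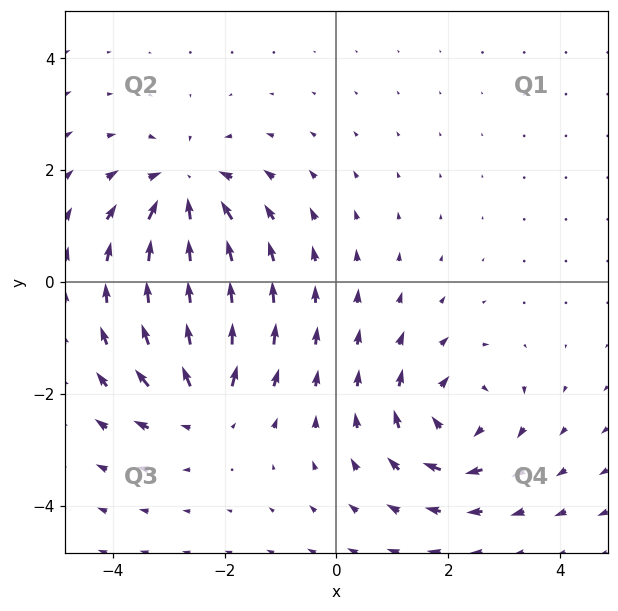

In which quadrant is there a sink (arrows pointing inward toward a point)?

The sink sits at approximately (-2.7, 1.6), which lies in quadrant Q2. The divergence there is about -5, negative as expected for a sink.

Q2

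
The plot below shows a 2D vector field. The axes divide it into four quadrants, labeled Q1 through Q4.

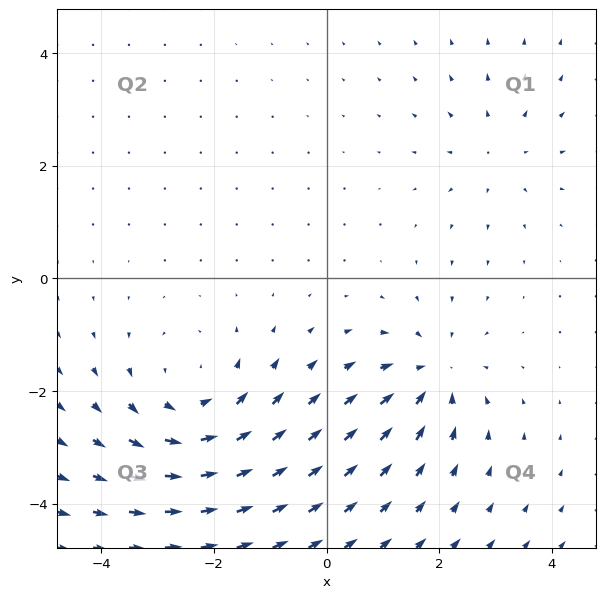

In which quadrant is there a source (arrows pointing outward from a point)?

Q1

The source sits at approximately (3.0, 2.2), which lies in quadrant Q1. The divergence there is about +2, positive as expected for a source.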